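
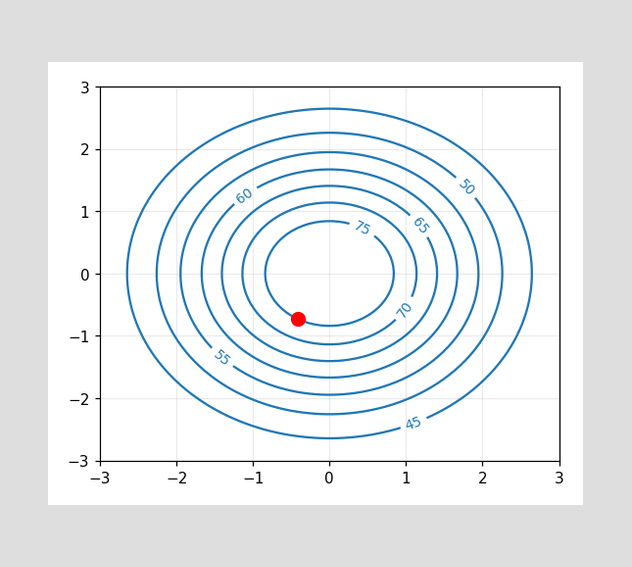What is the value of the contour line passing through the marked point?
75

The marked point sits on the contour labelled 75.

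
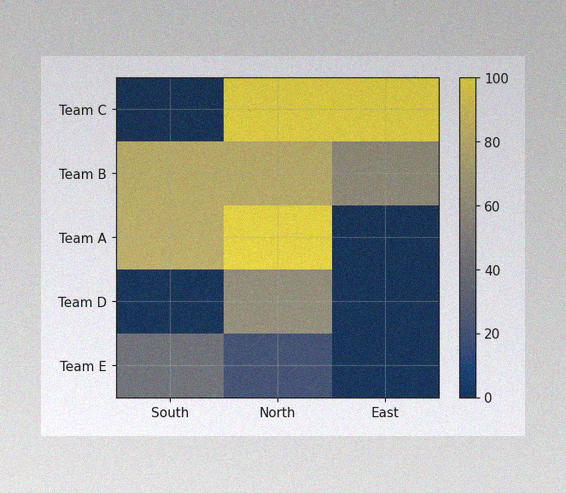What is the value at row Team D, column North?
The image has some photo noise and uneven lighting. Matching cell (Team D, North) against the colorbar gives 60.

60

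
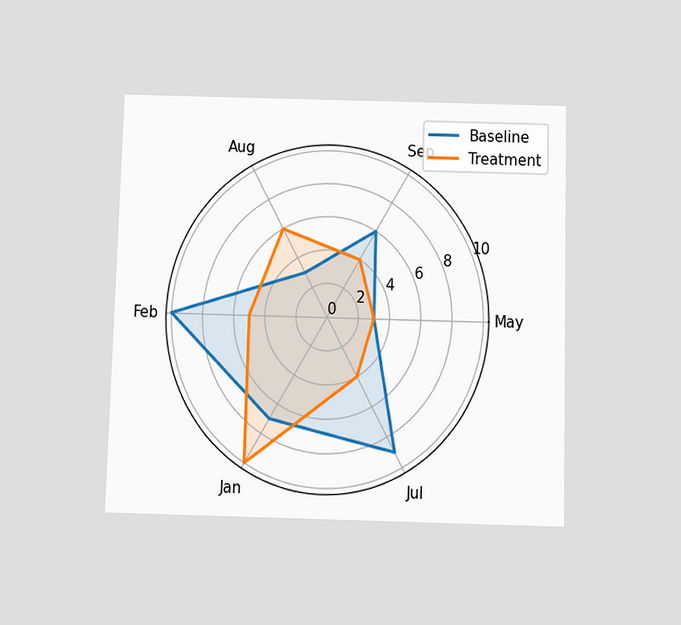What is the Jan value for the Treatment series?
10

The chart is viewed slightly from below. On the Jan axis, Treatment reaches 10.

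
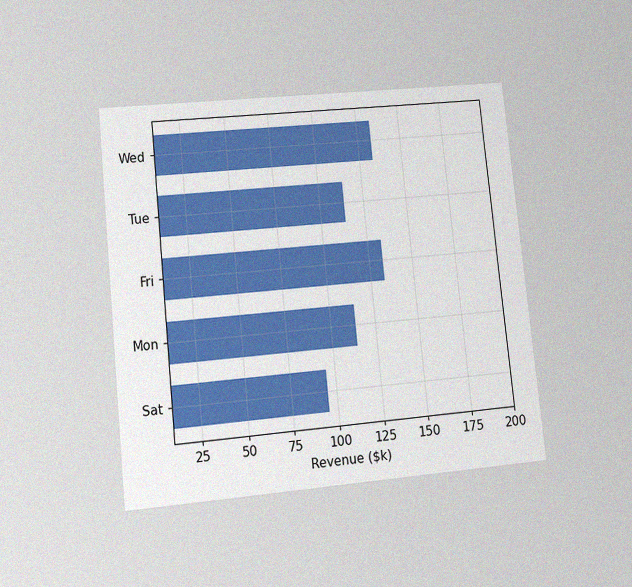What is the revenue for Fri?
The chart is tilted about 6° counter-clockwise and viewed at a slight angle, with some photo noise. Reading along the chart's x-axis, the Fri bar reaches $133k.

$133k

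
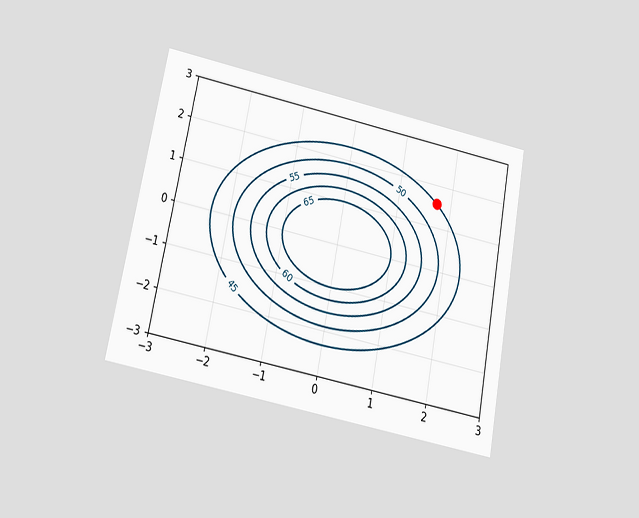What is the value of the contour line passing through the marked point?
The chart is tilted about 11° clockwise and viewed slightly from below. The marked point sits on the contour labelled 45.

45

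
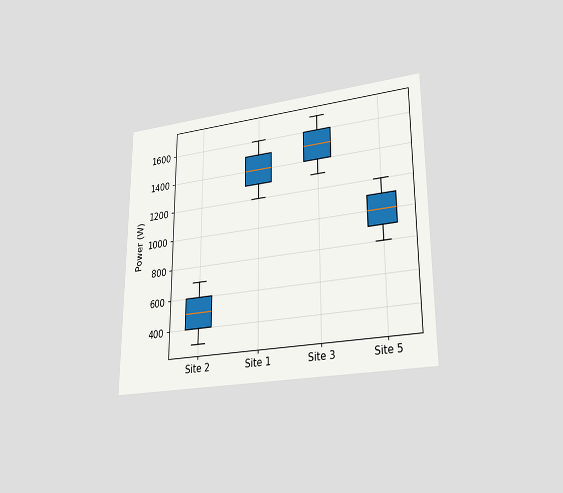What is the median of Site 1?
1400W

The chart is viewed at a slight angle. The median line in the Site 1 box sits at 1400W.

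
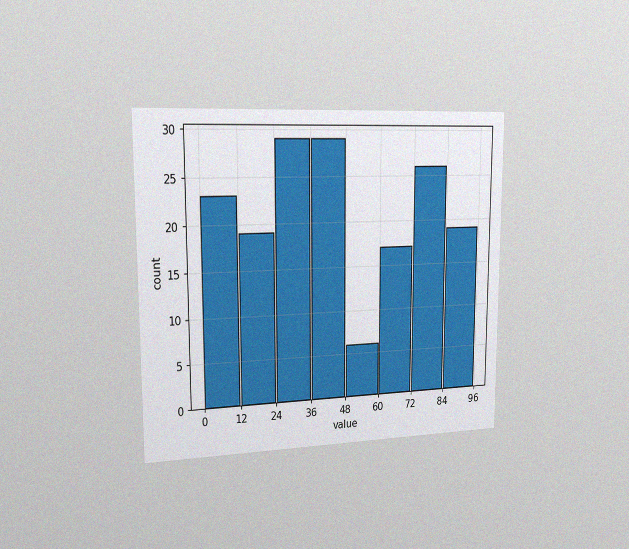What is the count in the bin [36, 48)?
The chart is viewed slightly from the left, with some photo noise. The [36, 48) bin has height 29.

29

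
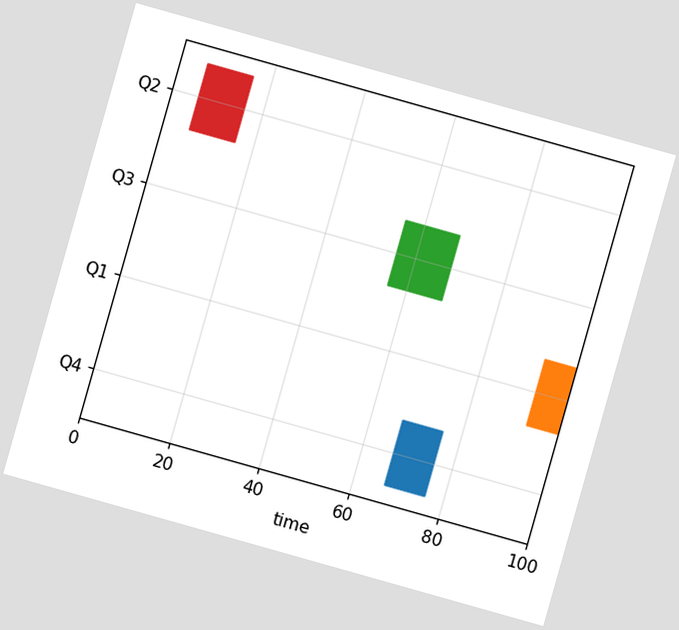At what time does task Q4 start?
67

The chart is tilted about 16° clockwise. The Q4 bar begins at t=67.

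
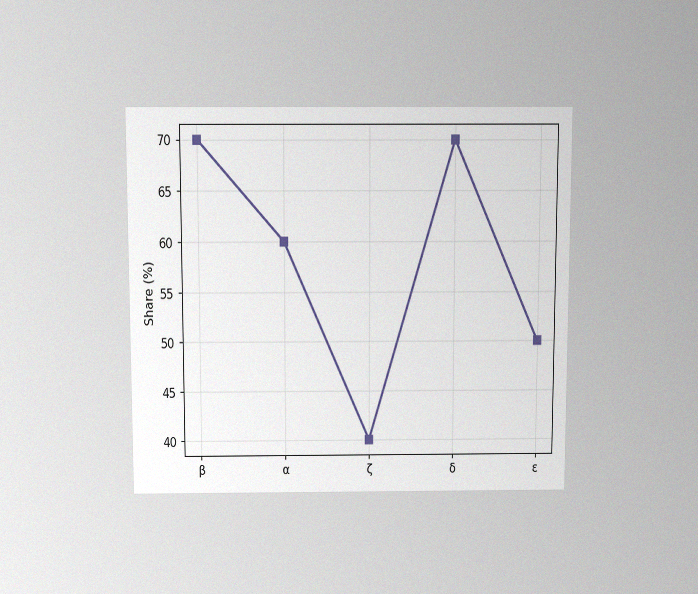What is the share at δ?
70%

The chart is viewed slightly from above, with some photo noise. At δ, the line is at 70%.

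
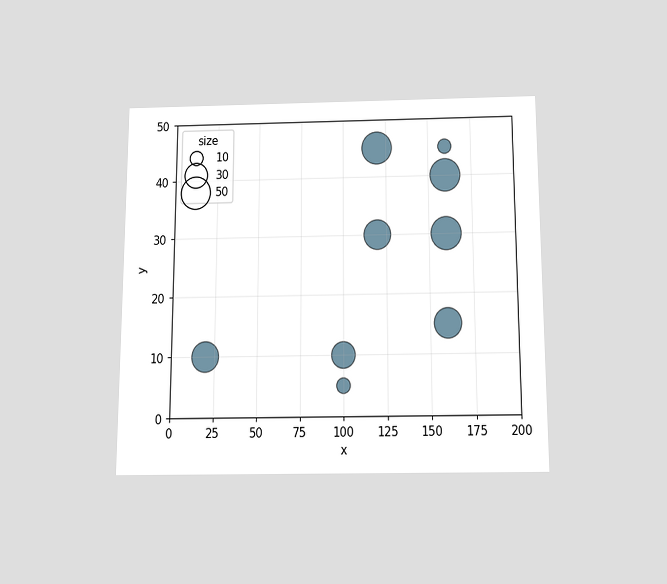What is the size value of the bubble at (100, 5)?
The chart is viewed slightly from below. Matching the bubble at (100, 5) against the size legend gives 10.

10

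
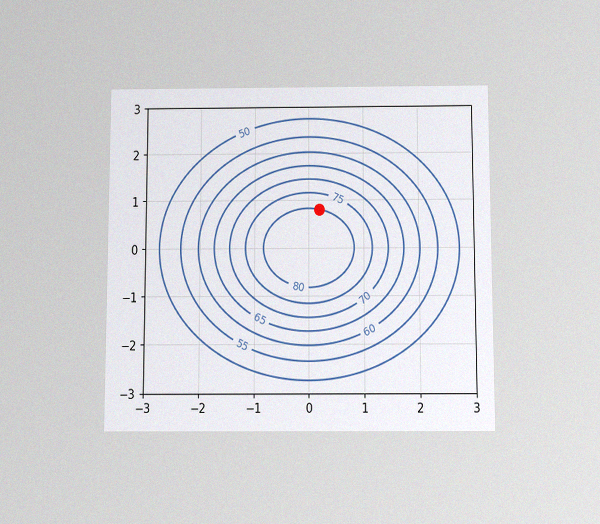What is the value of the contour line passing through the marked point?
80

The chart is viewed slightly from below, with some photo noise. The marked point sits on the contour labelled 80.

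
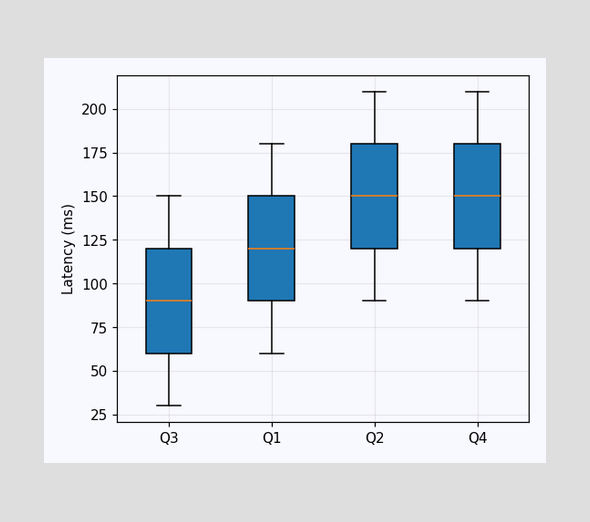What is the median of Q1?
The median line in the Q1 box sits at 120ms.

120ms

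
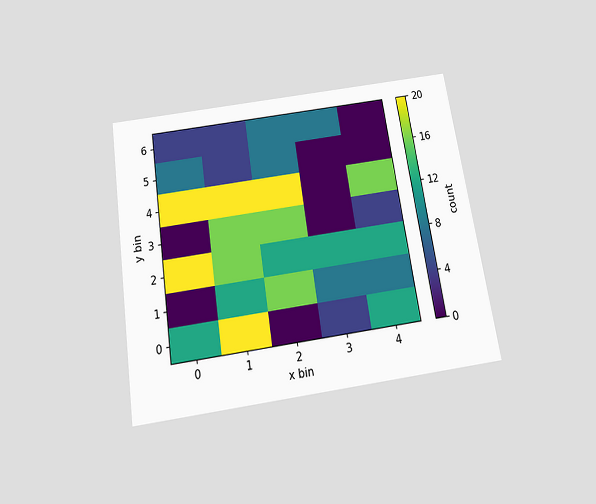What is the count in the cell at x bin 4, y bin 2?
12

The chart is tilted about 9° counter-clockwise and viewed slightly from below. Matching the cell (4, 2) against the colorbar gives 12.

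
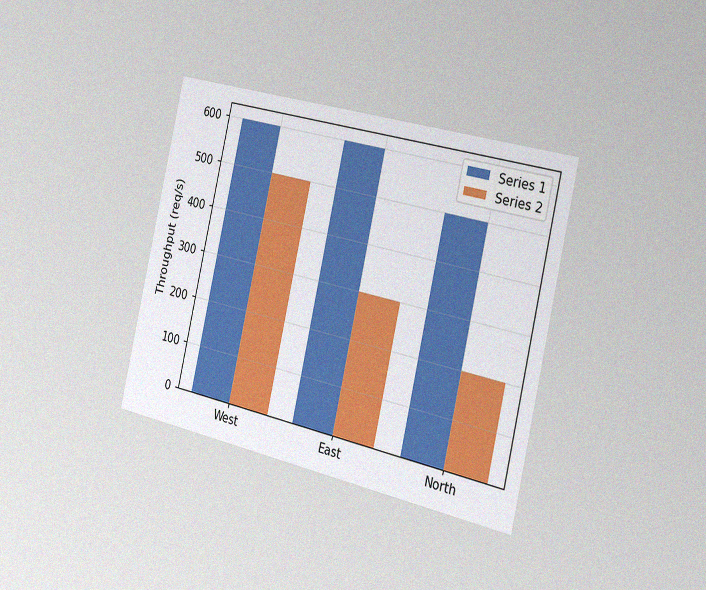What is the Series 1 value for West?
600req/s

The chart is tilted about 13° clockwise and viewed slightly from the right, with some photo noise. The Series 1 bar at West reaches 600req/s on the y-axis.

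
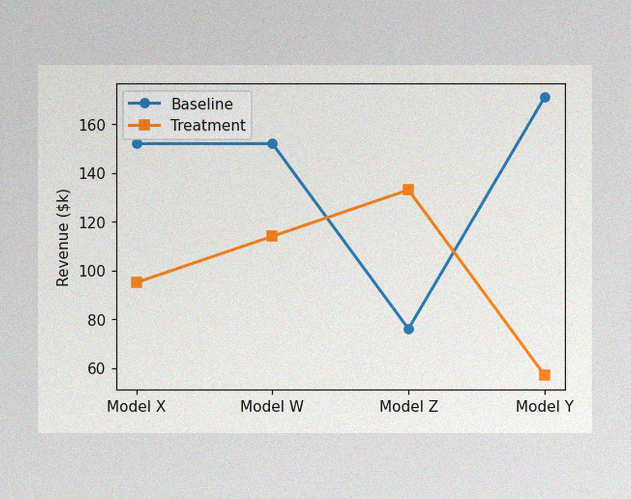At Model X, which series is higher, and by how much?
Baseline, by $57k

The image has some photo noise and uneven lighting. At Model X, Baseline sits above the other line by $57k.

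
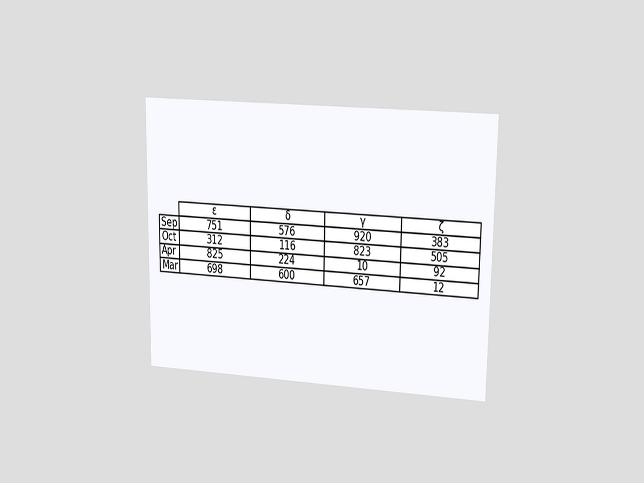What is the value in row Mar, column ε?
The chart is viewed at a slight angle. The (Mar, ε) cell reads 698.

698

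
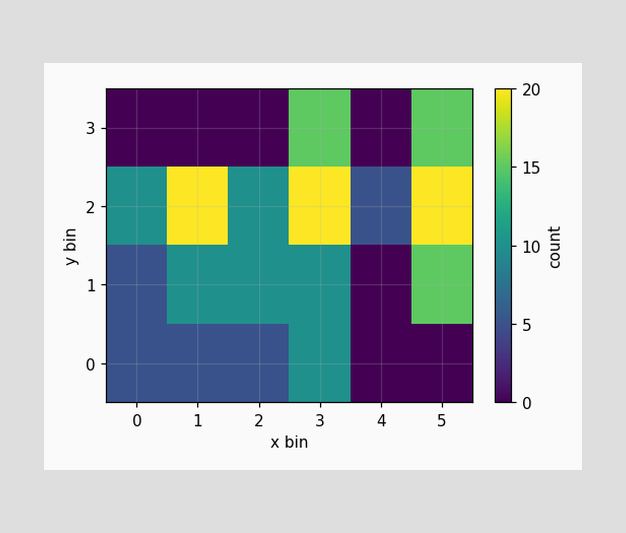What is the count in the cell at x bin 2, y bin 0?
Matching the cell (2, 0) against the colorbar gives 5.

5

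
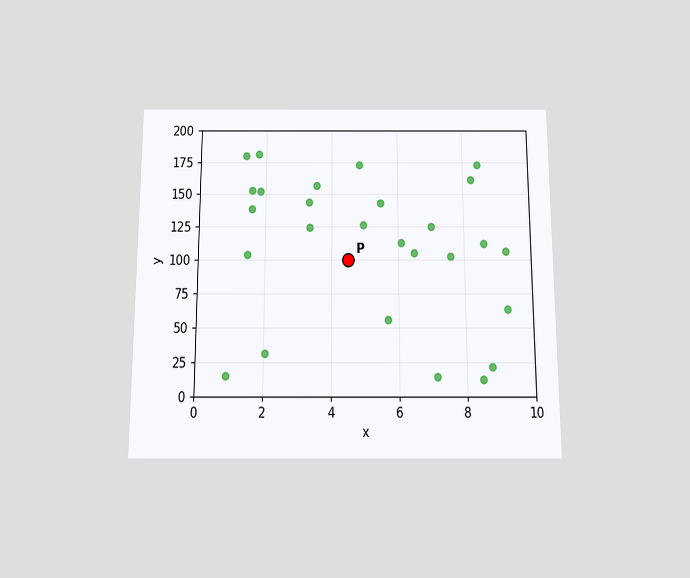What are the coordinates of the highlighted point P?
The chart is viewed slightly from below. Following the gridlines from P to each axis, P sits at (4.5, 100).

(4.5, 100)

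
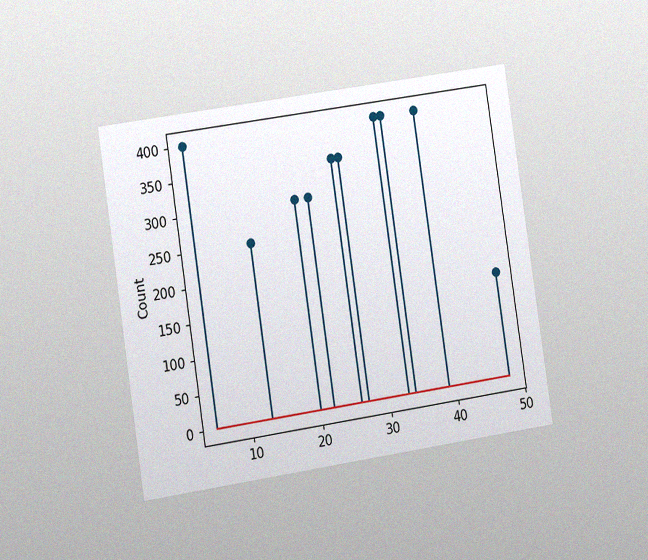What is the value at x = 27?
350

The chart is tilted about 9° counter-clockwise and viewed at a slight angle, with some photo noise. The stem at x=27 reaches 350.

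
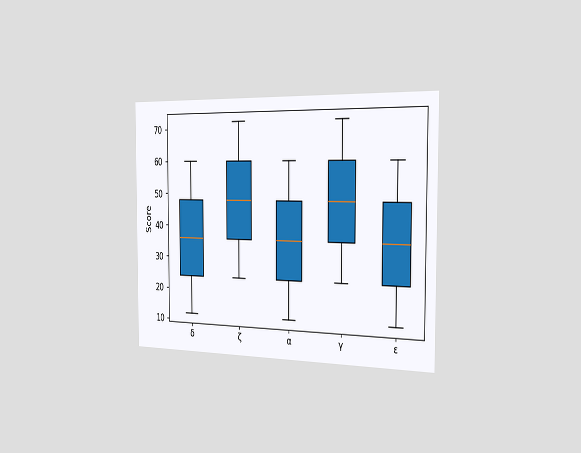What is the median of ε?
36

The chart is viewed slightly from the right. The median line in the ε box sits at 36.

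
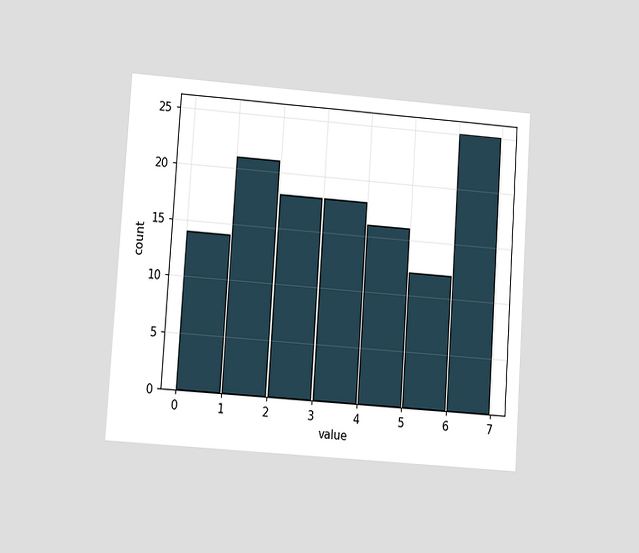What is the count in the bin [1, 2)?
21

The chart is tilted about 4° clockwise and viewed at a slight angle. The [1, 2) bin has height 21.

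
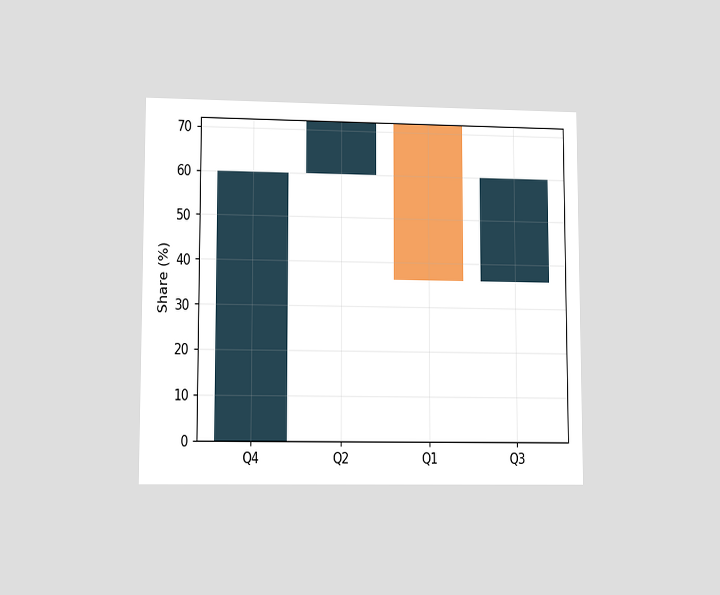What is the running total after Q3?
60%

The chart is viewed at a slight angle. After Q3 the running total reaches 60%.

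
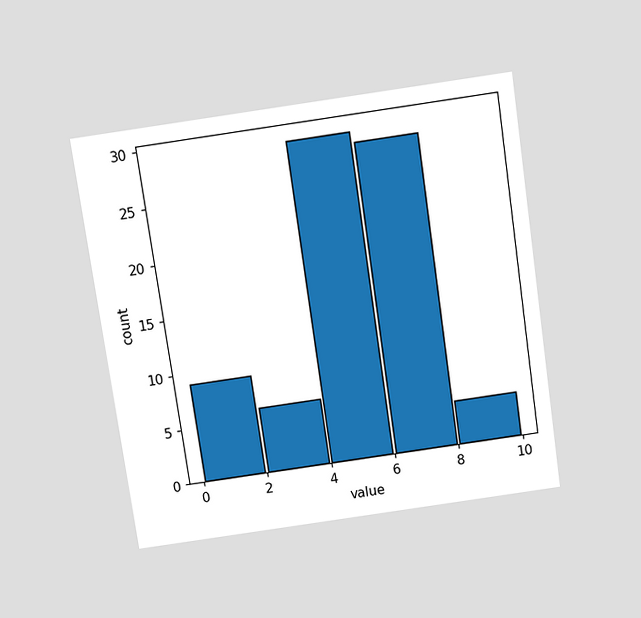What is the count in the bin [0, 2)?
The chart is tilted about 8° counter-clockwise and viewed slightly from above. The [0, 2) bin has height 9.

9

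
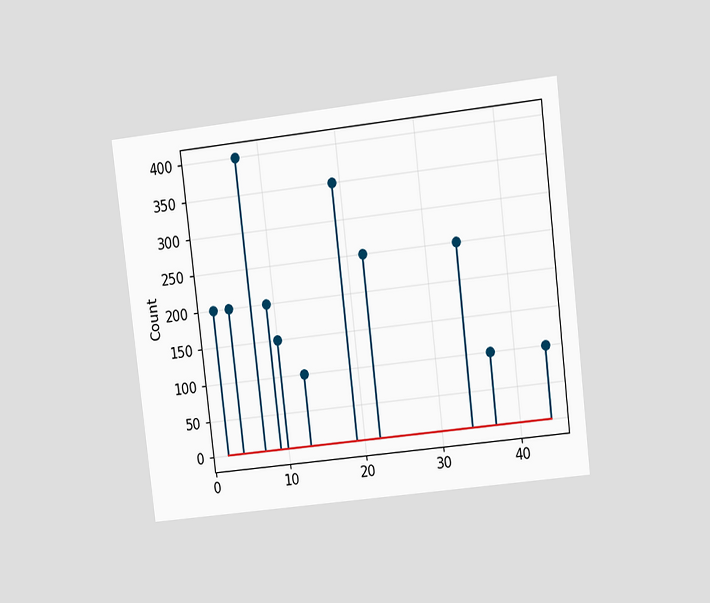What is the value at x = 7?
The chart is tilted about 7° counter-clockwise and viewed at a slight angle. The stem at x=7 reaches 400.

400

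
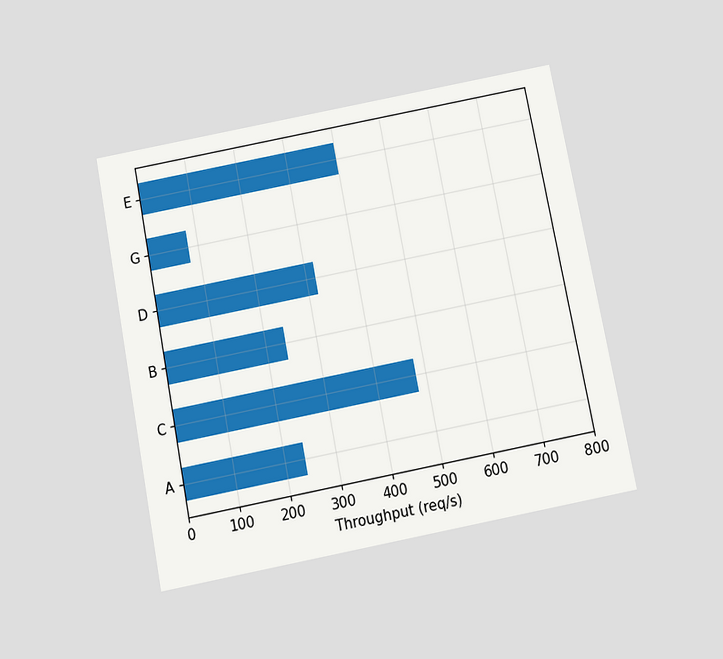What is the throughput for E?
400req/s

The chart is tilted about 11° counter-clockwise and viewed slightly from below. Reading along the chart's x-axis, the E bar reaches 400req/s.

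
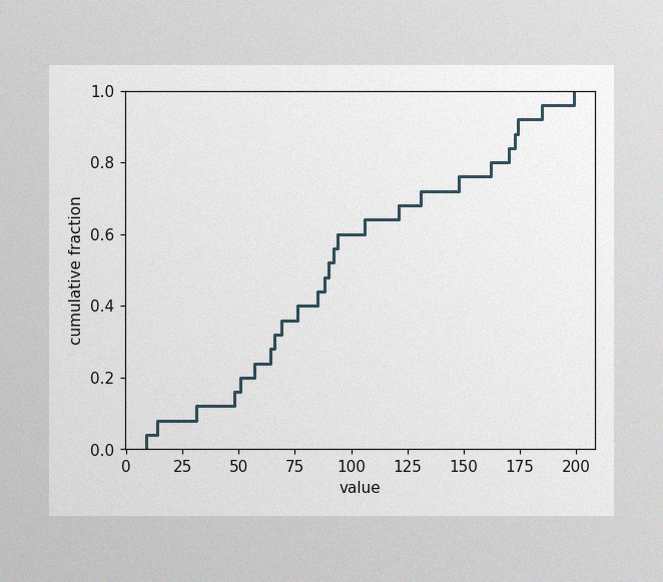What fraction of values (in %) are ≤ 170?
84%

The image has some photo noise and uneven lighting. At x=170 the ECDF step is at 84%.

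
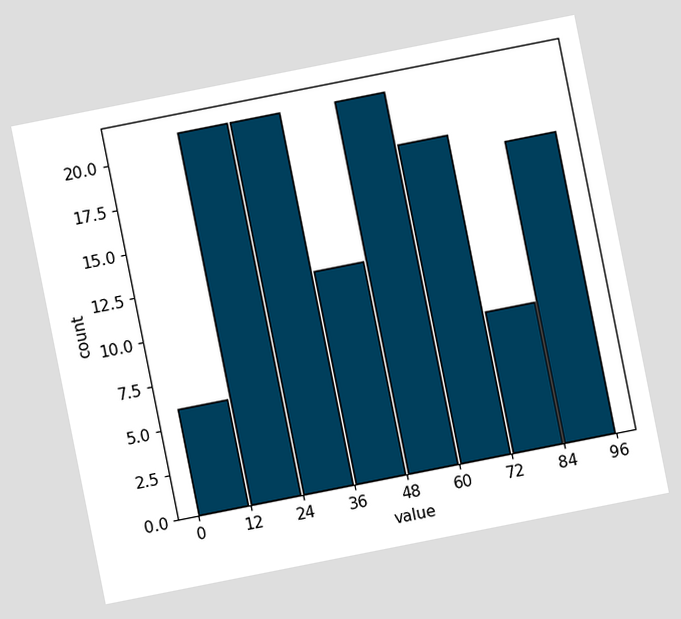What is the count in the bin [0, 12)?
6

The chart is tilted about 11° counter-clockwise. The [0, 12) bin has height 6.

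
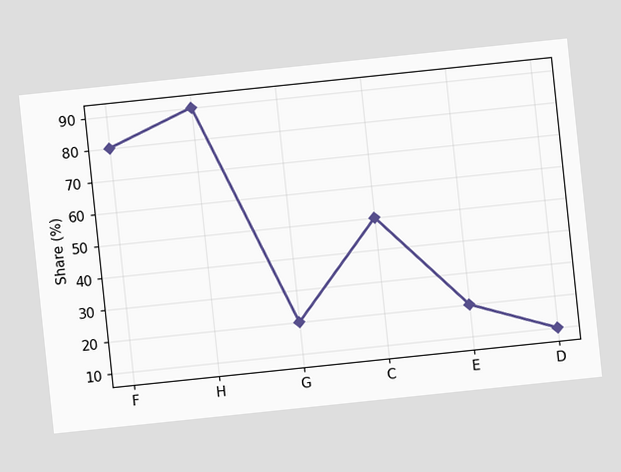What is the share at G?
The chart is tilted about 6° counter-clockwise. At G, the line is at 20%.

20%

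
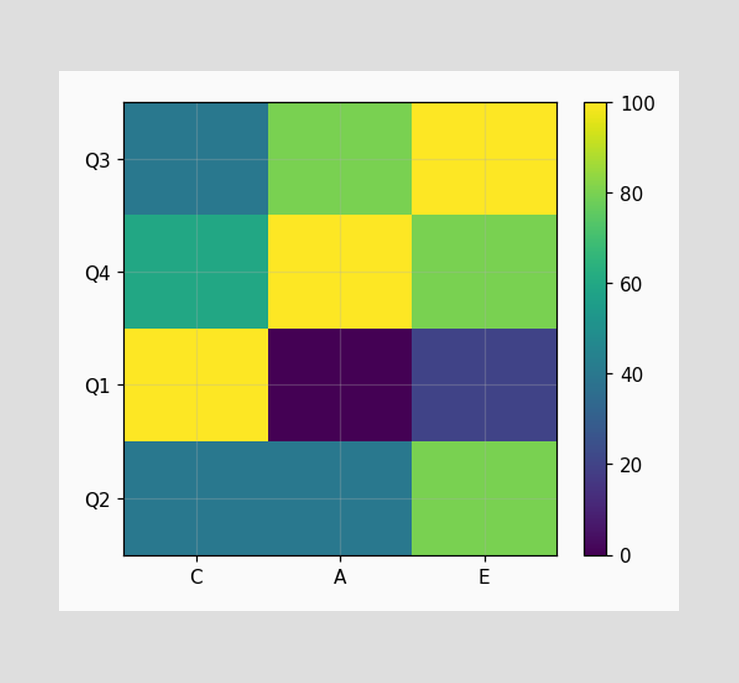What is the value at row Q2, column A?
Matching cell (Q2, A) against the colorbar gives 40.

40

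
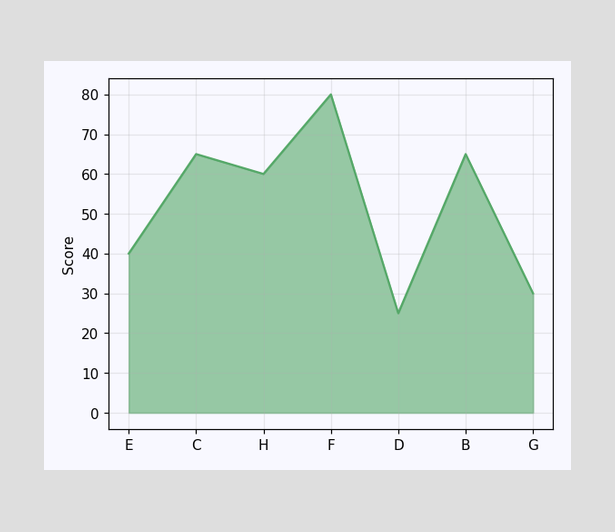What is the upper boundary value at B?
At B the upper boundary is at 65.

65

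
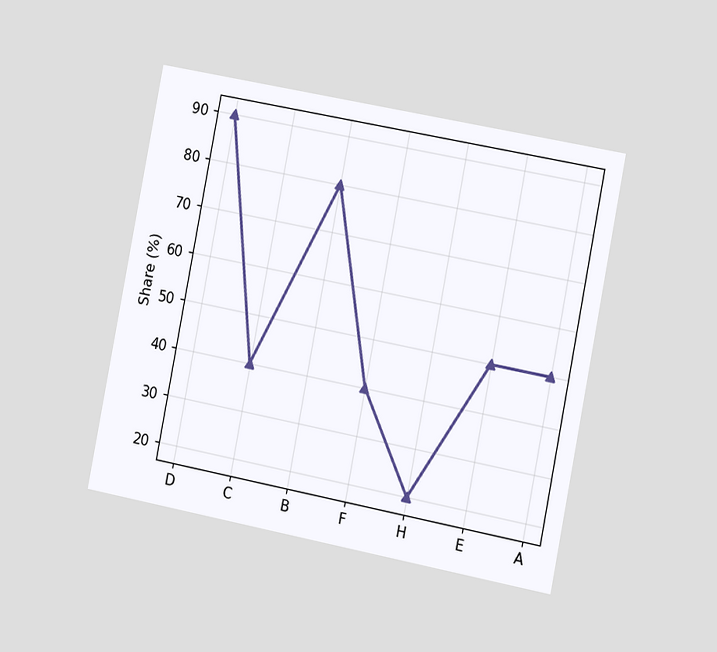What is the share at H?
20%

The chart is tilted about 11° clockwise and viewed slightly from the right. At H, the line is at 20%.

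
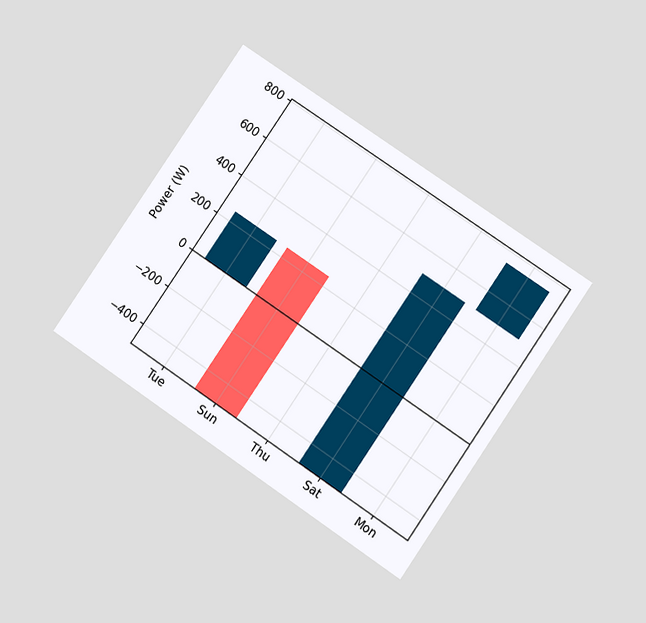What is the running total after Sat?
The chart is tilted about 34° clockwise and viewed at a slight angle. After Sat the running total reaches 500W.

500W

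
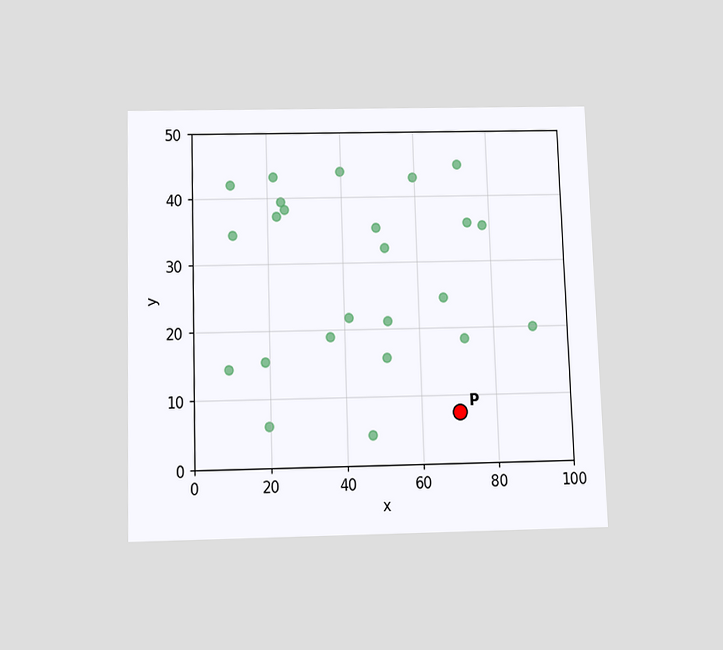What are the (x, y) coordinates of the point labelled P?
The chart is viewed slightly from below. Following the gridlines from P to each axis, P sits at (70, 7.5).

(70, 7.5)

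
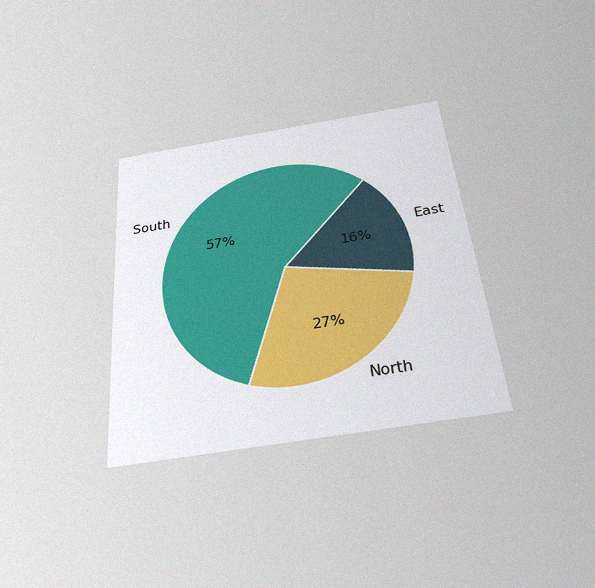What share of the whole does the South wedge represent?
57%

The chart is tilted about 5° counter-clockwise and viewed slightly from below, with some photo noise. The South slice takes up 57% of the pie.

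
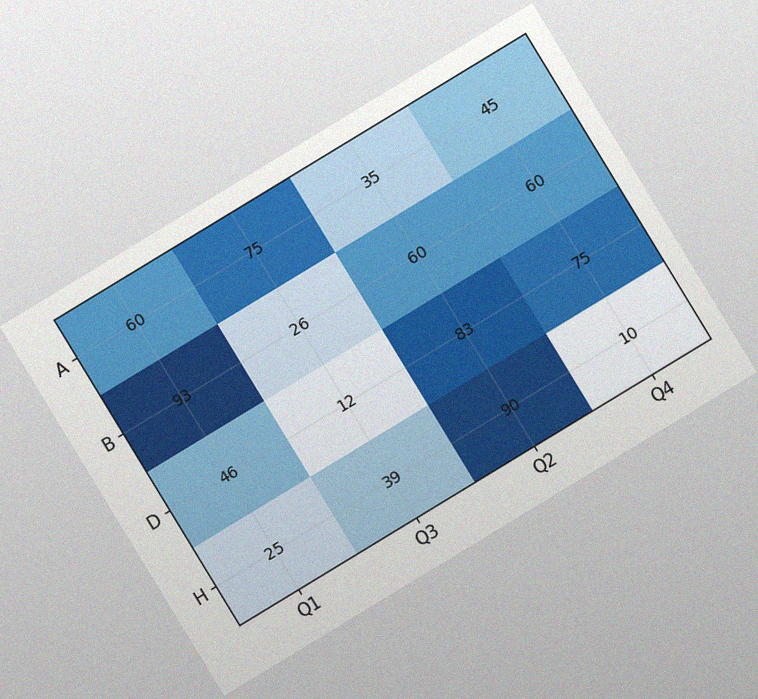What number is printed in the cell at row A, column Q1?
60

The chart is tilted about 31° counter-clockwise, with some photo noise. The (A, Q1) cell reads 60.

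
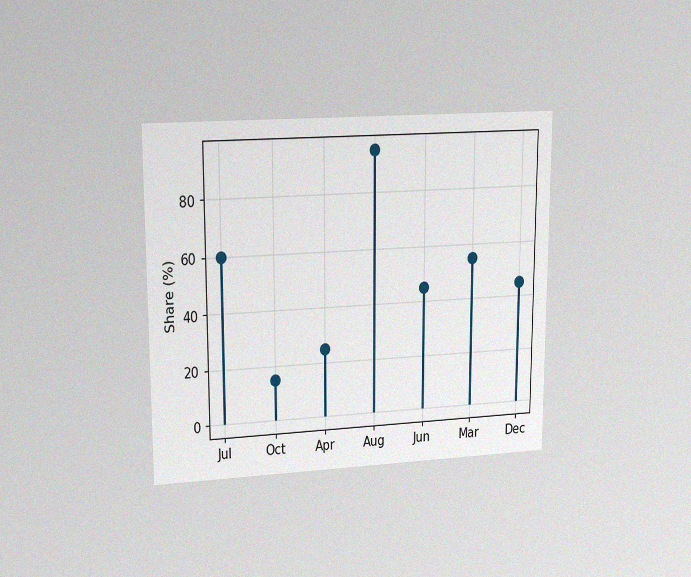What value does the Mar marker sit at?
55%

The chart is viewed at a slight angle, with some photo noise. The Mar marker sits at 55%.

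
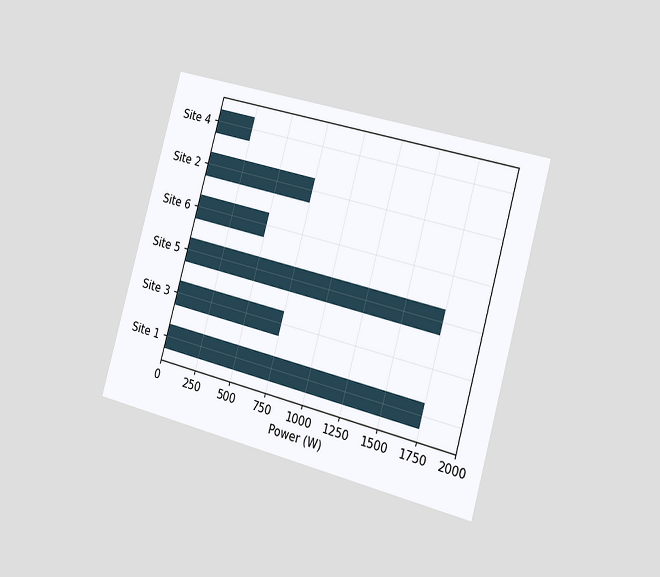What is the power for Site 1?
1750W

The chart is tilted about 15° clockwise and viewed slightly from the right. Reading along the chart's x-axis, the Site 1 bar reaches 1750W.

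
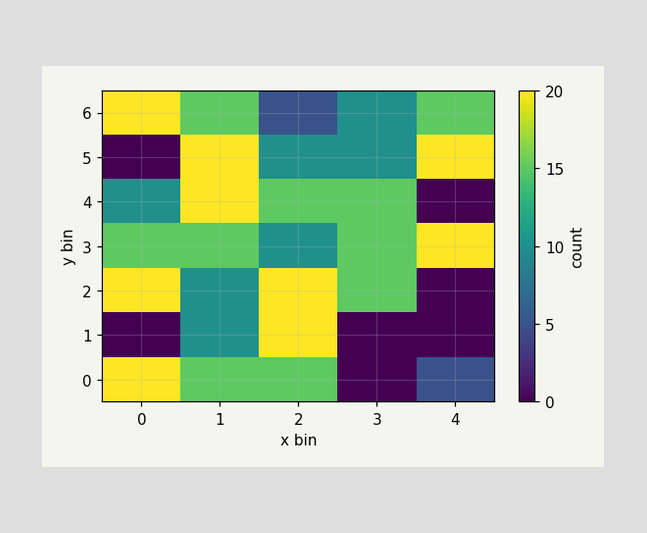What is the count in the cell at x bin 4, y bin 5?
Matching the cell (4, 5) against the colorbar gives 20.

20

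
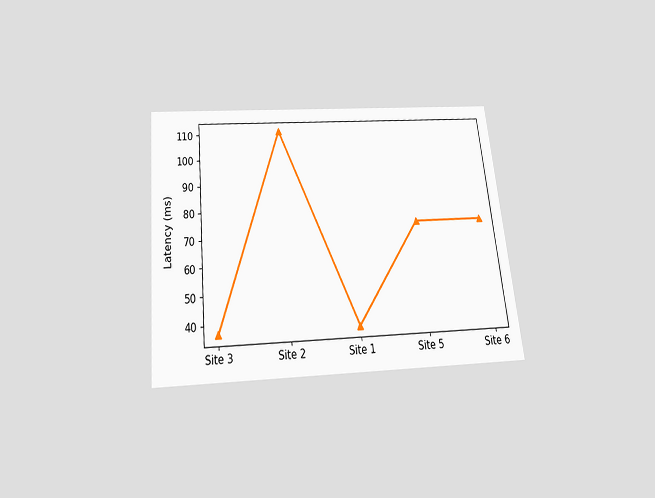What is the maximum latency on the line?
The chart is tilted about 6° counter-clockwise and viewed slightly from below. The highest point is at Site 2, and reading across to the y-axis gives 111ms.

111ms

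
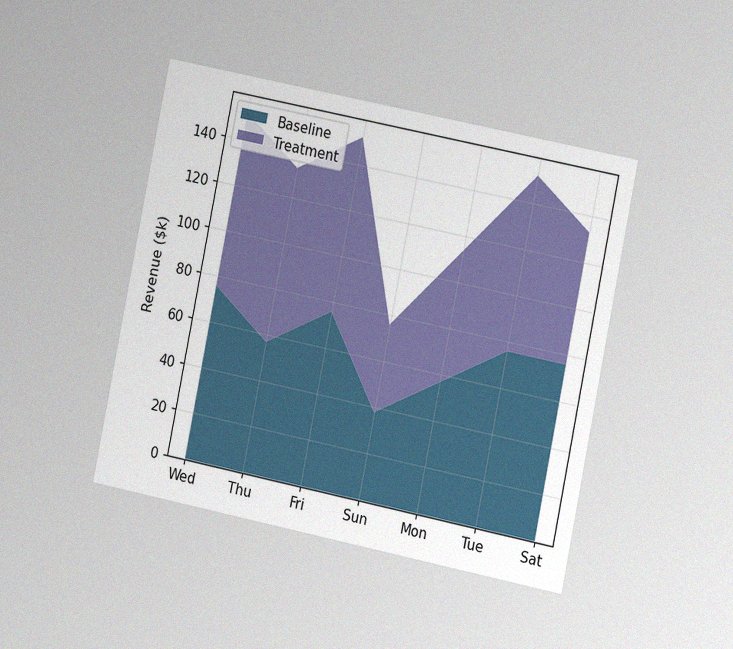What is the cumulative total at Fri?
$152k

The chart is tilted about 11° clockwise and viewed slightly from the right, with some photo noise. The stacked total at Fri reaches $152k.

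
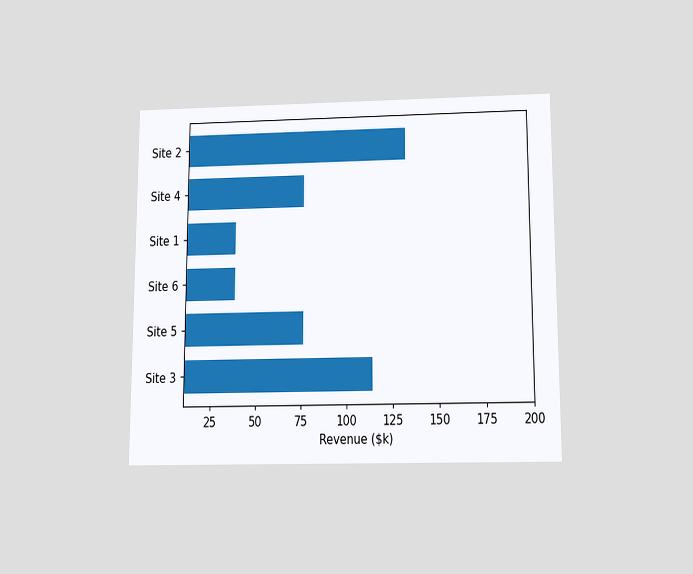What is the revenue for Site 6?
$38k

The chart is viewed slightly from below. Reading along the chart's x-axis, the Site 6 bar reaches $38k.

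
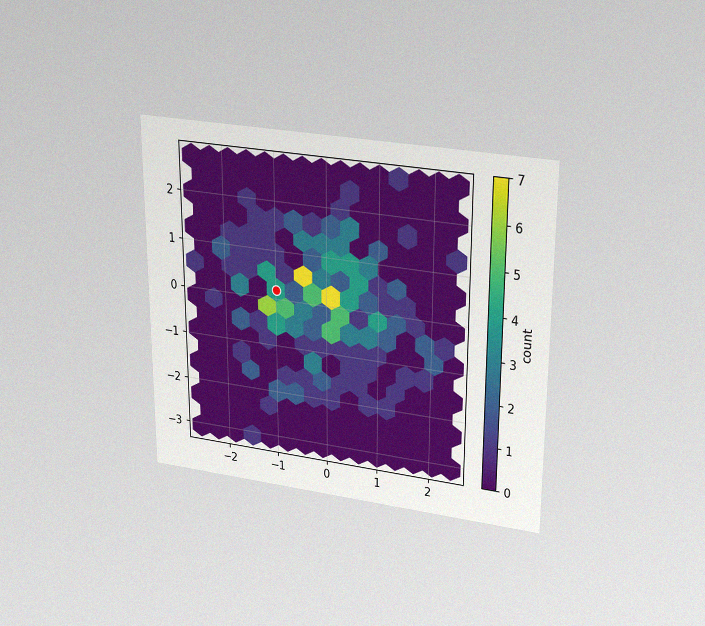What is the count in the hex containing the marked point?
The chart is viewed slightly from above, with some photo noise. The marked hex reads 4 on the colorbar.

4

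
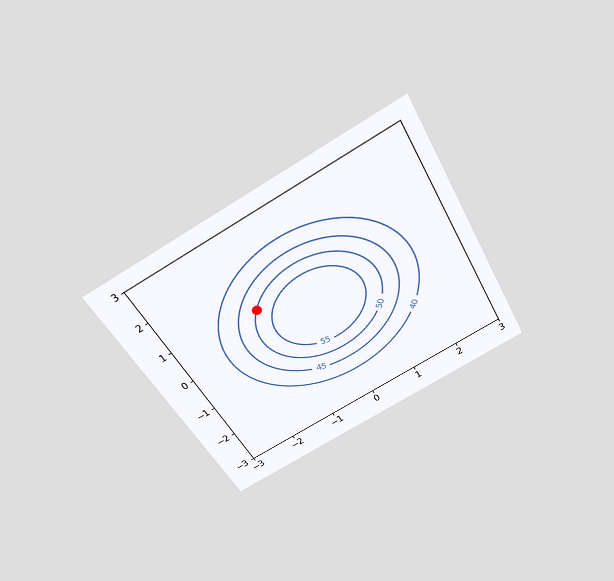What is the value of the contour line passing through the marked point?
50

The chart is tilted about 29° counter-clockwise and viewed slightly from above. The marked point sits on the contour labelled 50.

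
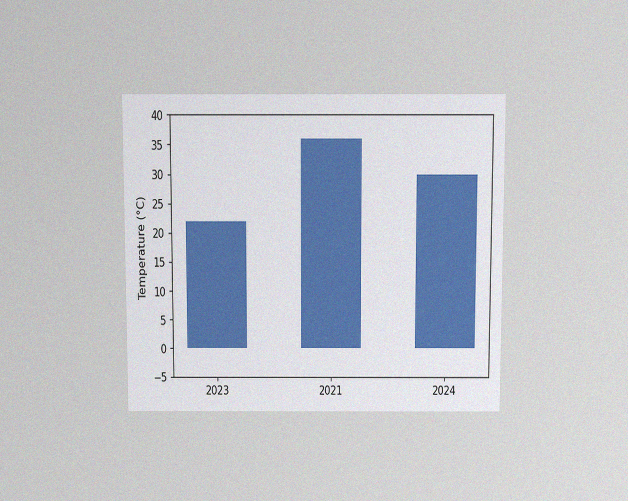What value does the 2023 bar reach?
22°C

The chart is viewed slightly from above, with some photo noise. Reading along the chart's y-axis, the 2023 bar reaches 22°C.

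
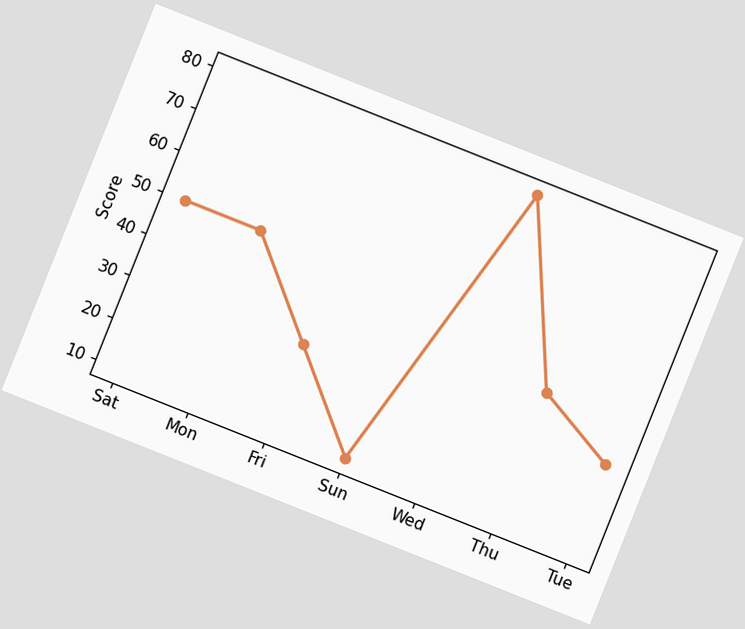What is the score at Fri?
30

The chart is tilted about 22° clockwise. At Fri, the line is at 30.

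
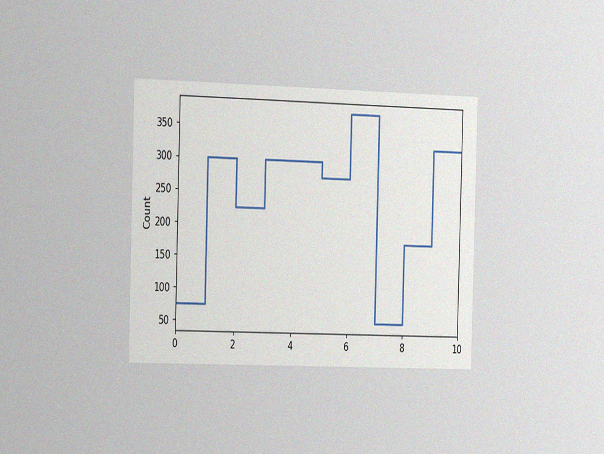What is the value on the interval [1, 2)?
The chart is viewed slightly from the left, with some photo noise. On [1, 2) the step sits at 300.

300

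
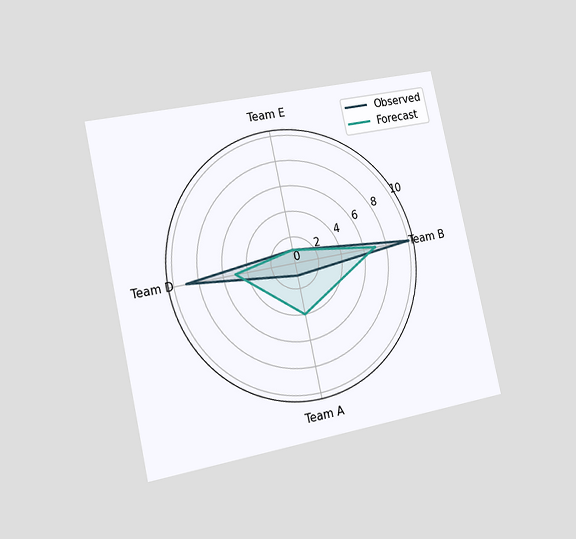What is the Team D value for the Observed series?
The chart is tilted about 12° counter-clockwise and viewed slightly from the left. On the Team D axis, Observed reaches 9.

9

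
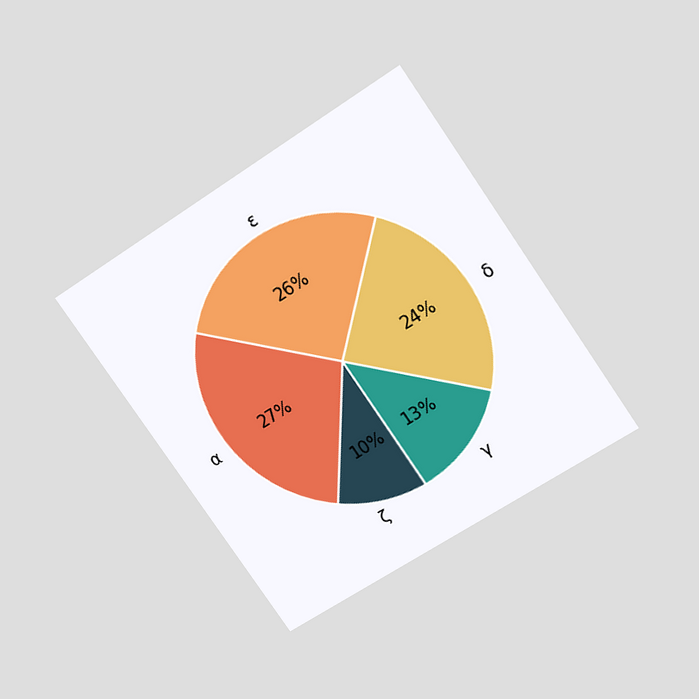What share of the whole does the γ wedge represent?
The chart is tilted about 34° counter-clockwise and viewed slightly from above. The γ slice takes up 13% of the pie.

13%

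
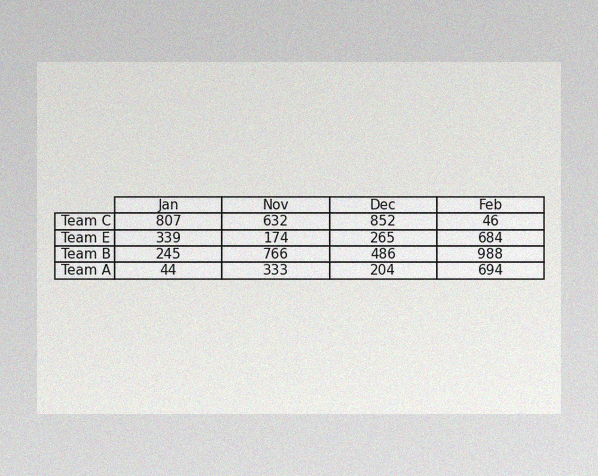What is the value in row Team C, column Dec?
852

The image has some photo noise and uneven lighting. The (Team C, Dec) cell reads 852.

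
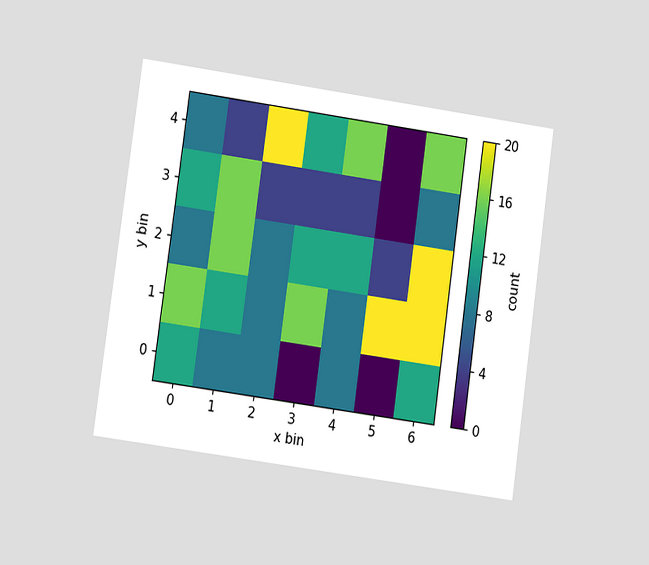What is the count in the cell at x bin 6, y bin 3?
The chart is tilted about 8° clockwise and viewed at a slight angle. Matching the cell (6, 3) against the colorbar gives 8.

8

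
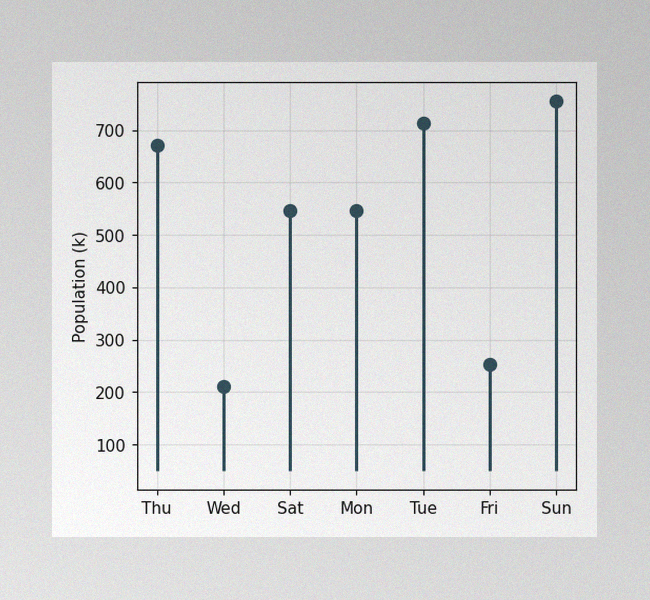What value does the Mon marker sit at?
The image has some photo noise and uneven lighting. The Mon marker sits at 546k.

546k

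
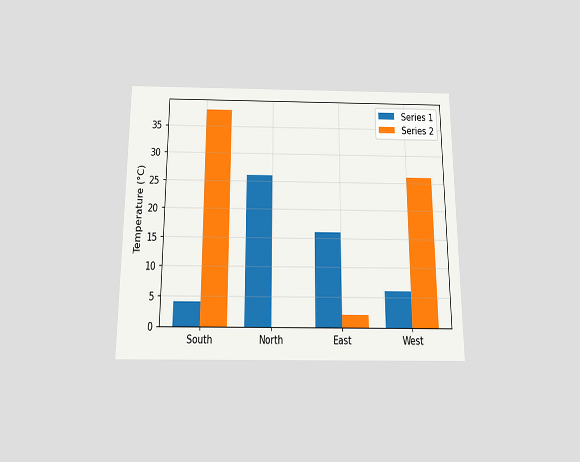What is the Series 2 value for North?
The chart is viewed slightly from below. The Series 2 bar at North reaches 0°C on the y-axis.

0°C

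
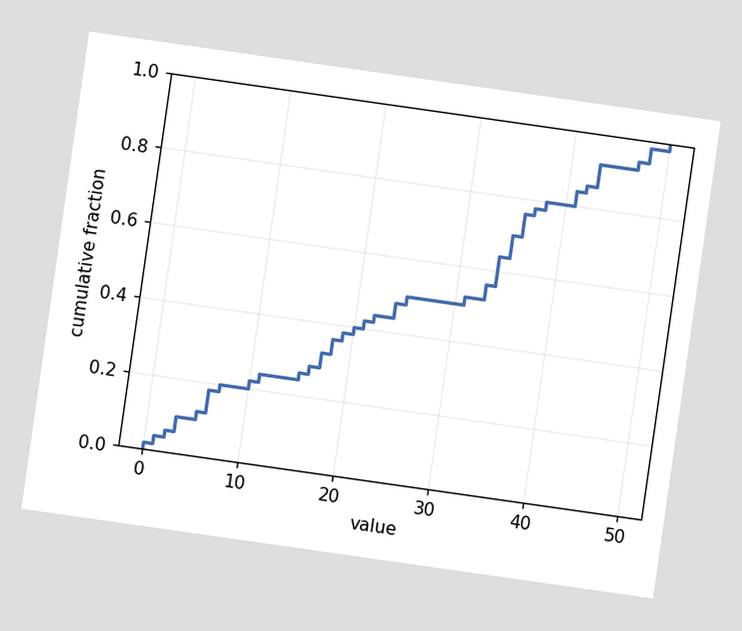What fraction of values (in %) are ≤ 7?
The chart is tilted about 8° clockwise. At x=7 the ECDF step is at 20%.

20%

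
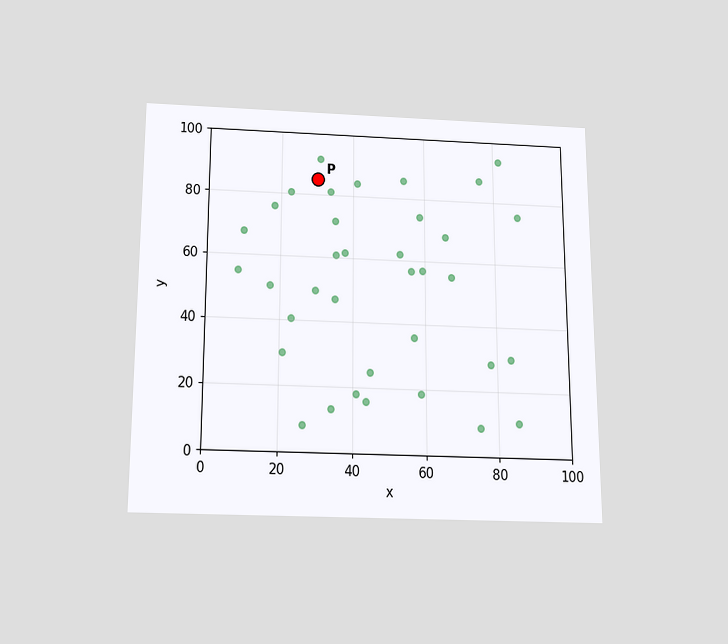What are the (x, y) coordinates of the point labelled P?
(30, 85)

The chart is viewed slightly from below. Following the gridlines from P to each axis, P sits at (30, 85).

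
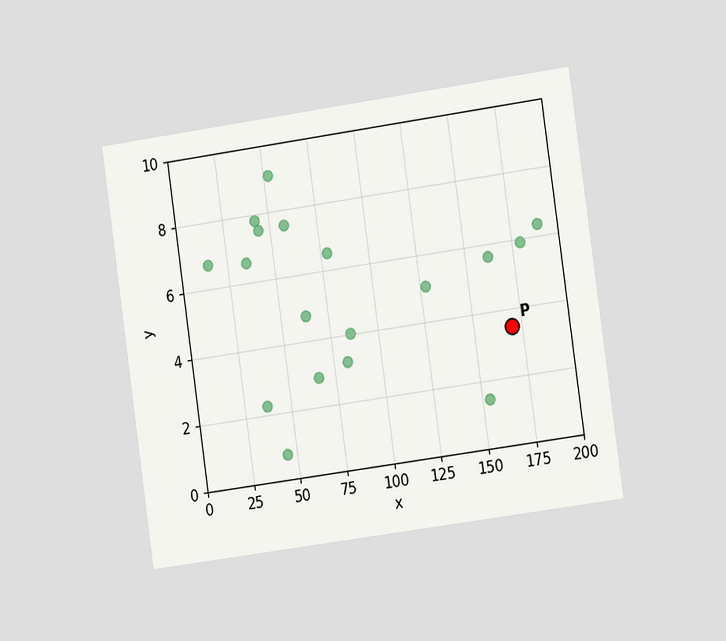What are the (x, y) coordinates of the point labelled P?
(170, 3.5)

The chart is tilted about 8° counter-clockwise and viewed slightly from the right. Following the gridlines from P to each axis, P sits at (170, 3.5).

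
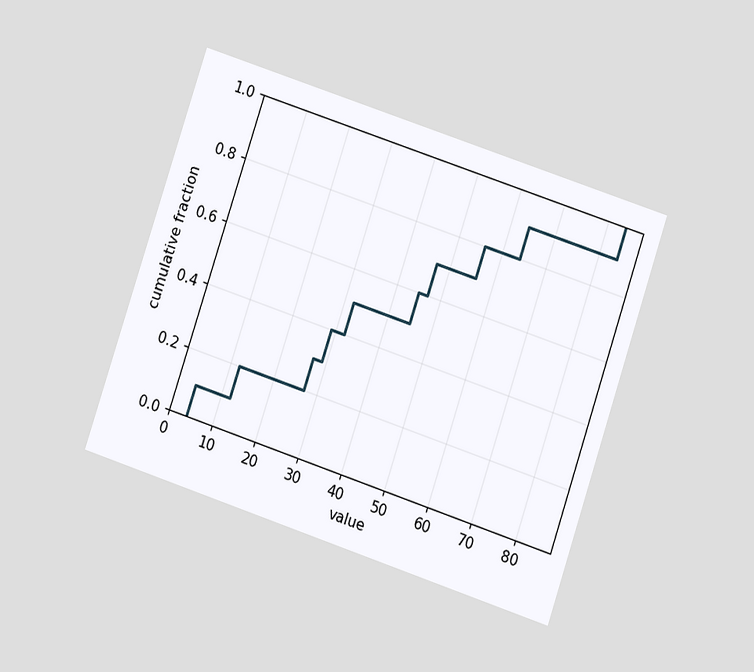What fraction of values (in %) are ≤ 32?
The chart is tilted about 18° clockwise and viewed at a slight angle. At x=32 the ECDF step is at 50%.

50%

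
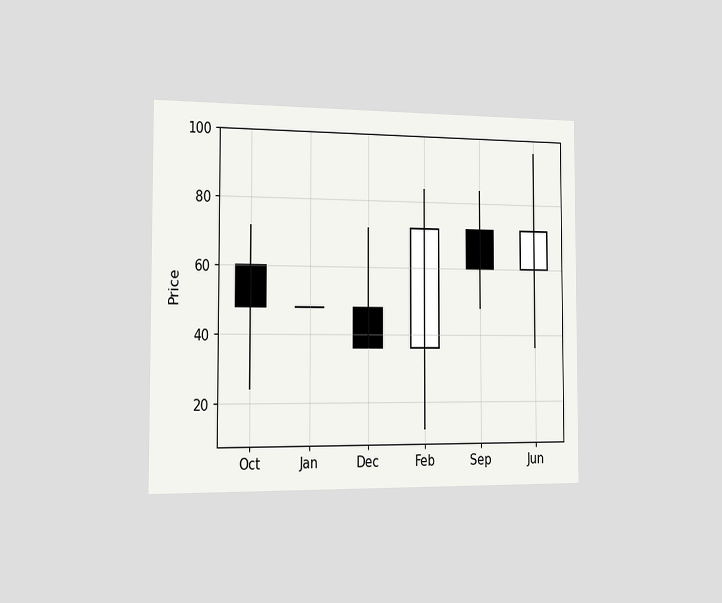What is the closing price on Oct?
The chart is viewed slightly from the left. The Oct candle closes at 48.

48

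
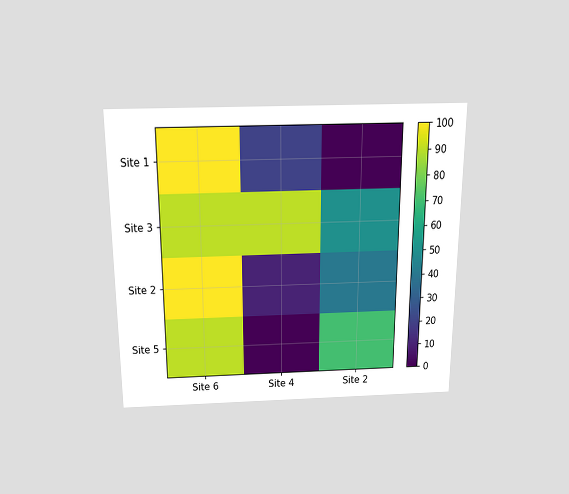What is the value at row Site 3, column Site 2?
The chart is viewed slightly from above. Matching cell (Site 3, Site 2) against the colorbar gives 50.

50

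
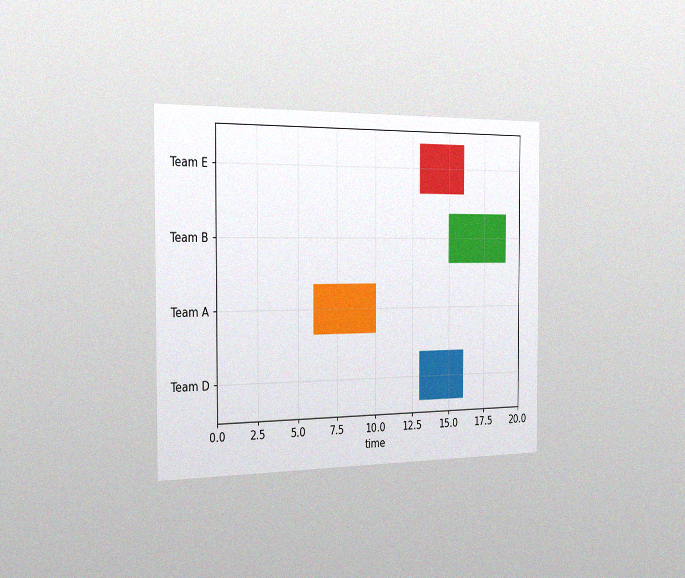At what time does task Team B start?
15

The chart is viewed slightly from the left, with some photo noise. The Team B bar begins at t=15.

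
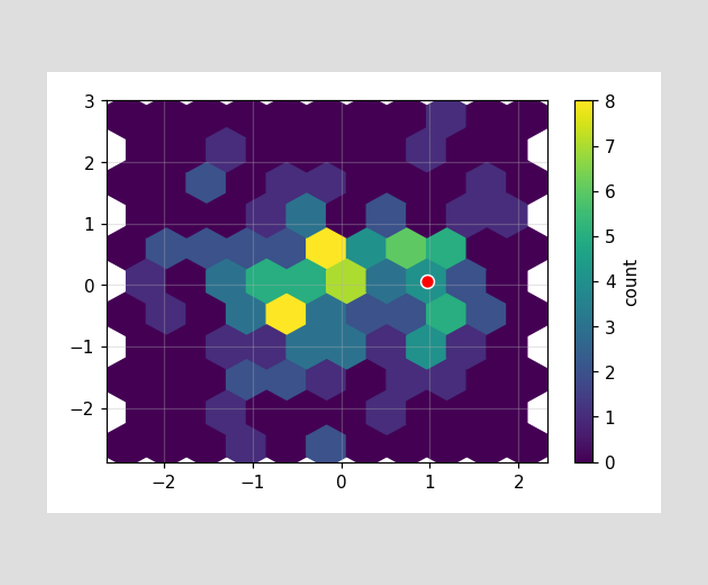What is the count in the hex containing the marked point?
4

The marked hex reads 4 on the colorbar.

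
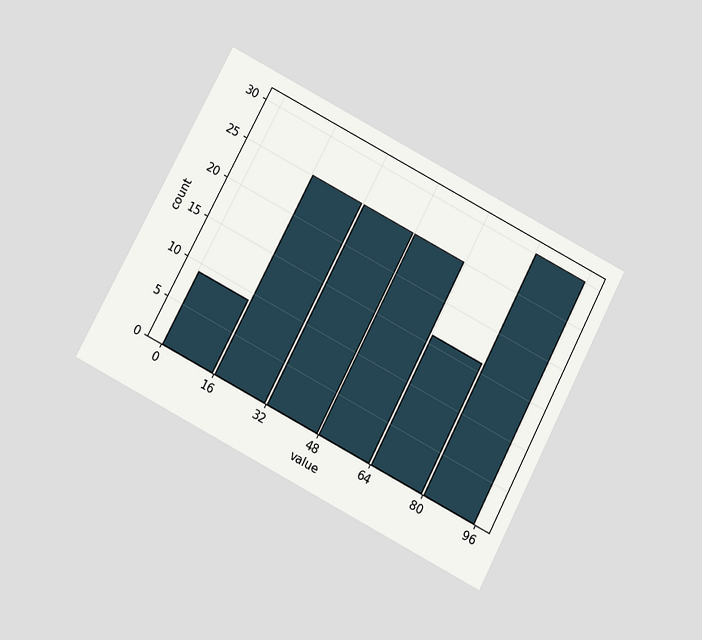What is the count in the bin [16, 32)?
The chart is tilted about 28° clockwise and viewed slightly from below. The [16, 32) bin has height 25.

25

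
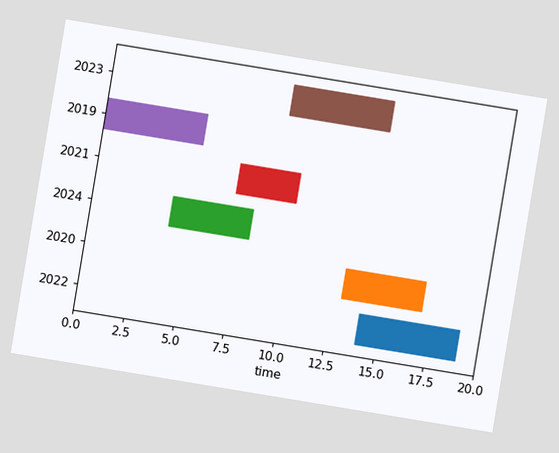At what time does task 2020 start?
13

The chart is tilted about 9° clockwise. The 2020 bar begins at t=13.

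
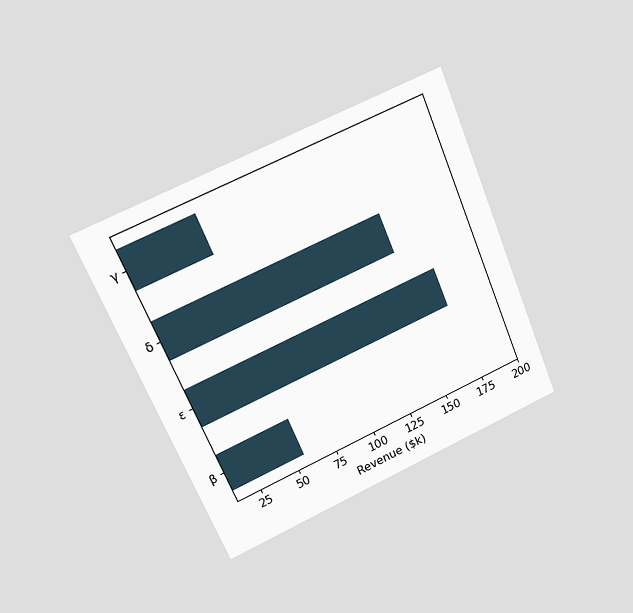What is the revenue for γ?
$57k

The chart is tilted about 23° counter-clockwise and viewed at a slight angle. Reading along the chart's x-axis, the γ bar reaches $57k.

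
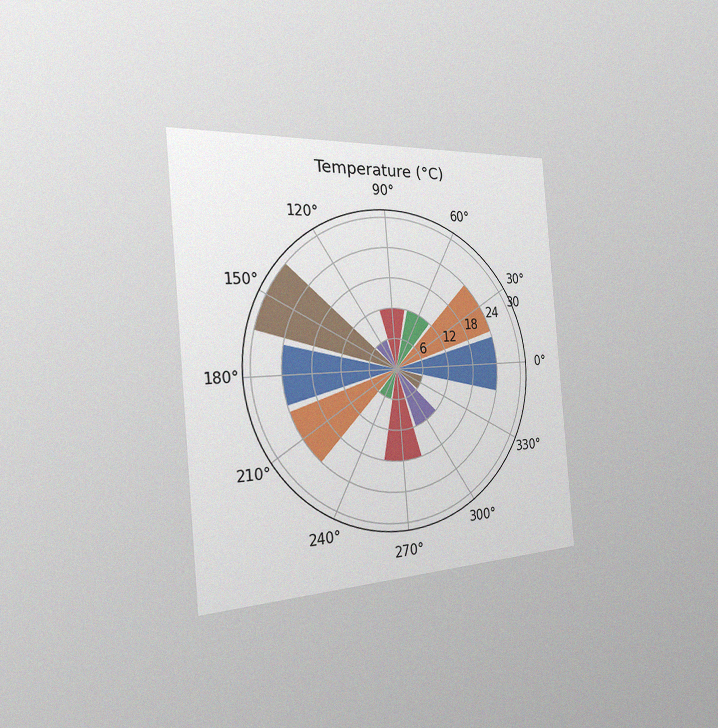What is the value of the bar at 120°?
The chart is tilted about 5° counter-clockwise and viewed slightly from the left, with some photo noise. The bar at 120° reaches 6°C on the radial axis.

6°C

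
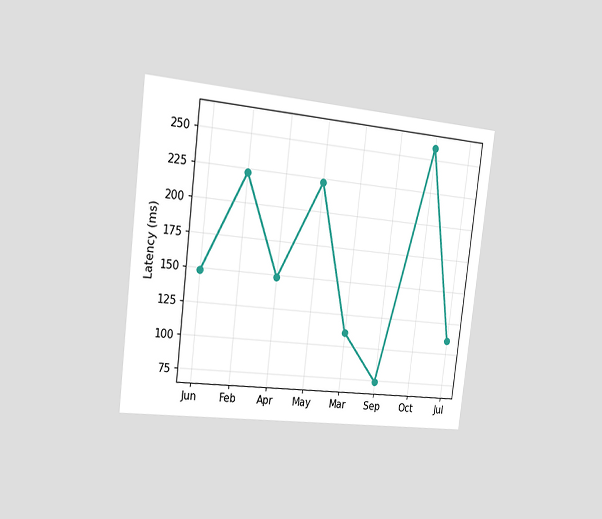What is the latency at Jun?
148ms

The chart is tilted about 7° clockwise and viewed slightly from the left. At Jun, the line is at 148ms.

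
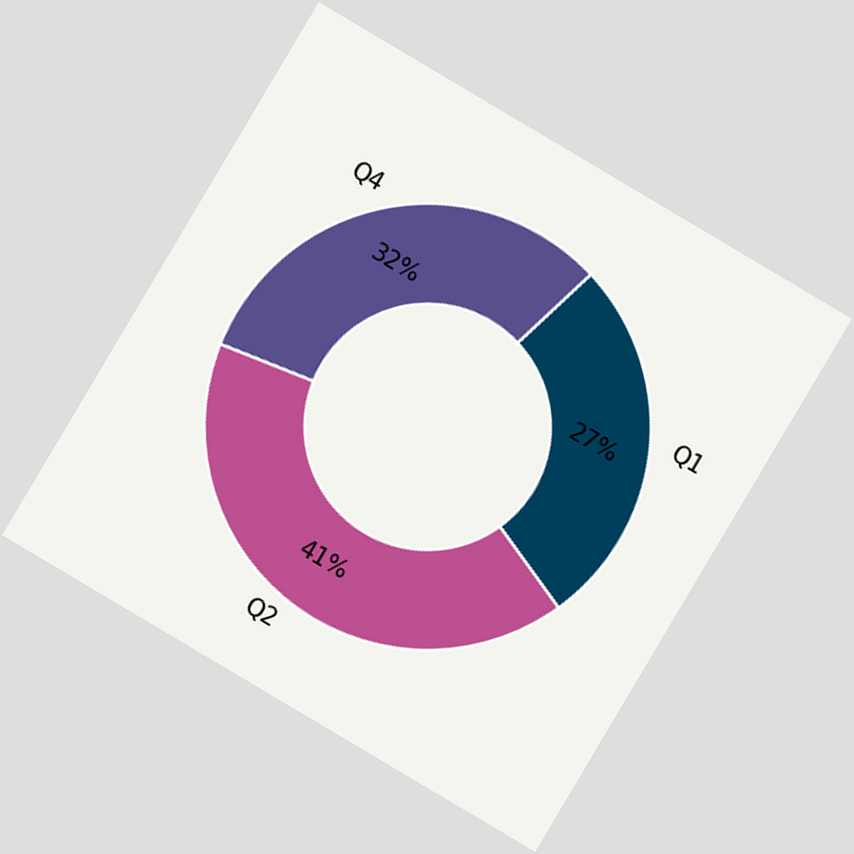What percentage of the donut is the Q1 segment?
The chart is tilted about 31° clockwise. The Q1 segment takes up 27% of the ring.

27%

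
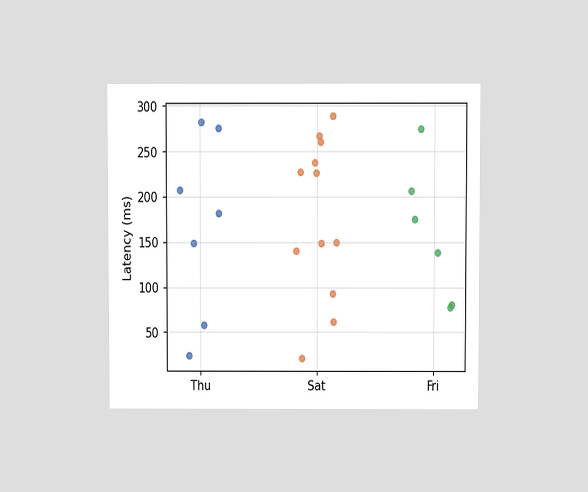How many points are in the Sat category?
The chart is viewed at a slight angle. Counting the markers in the Sat column gives 12.

12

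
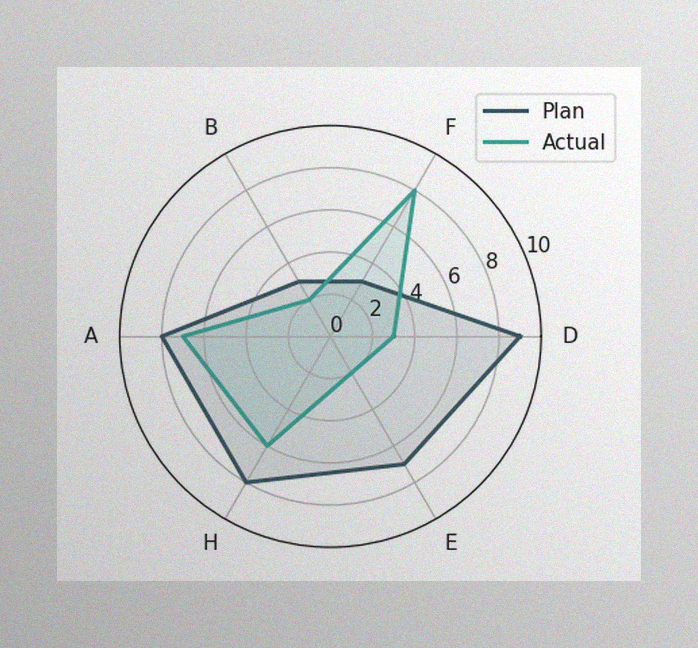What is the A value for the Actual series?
The image has some photo noise and uneven lighting. On the A axis, Actual reaches 7.

7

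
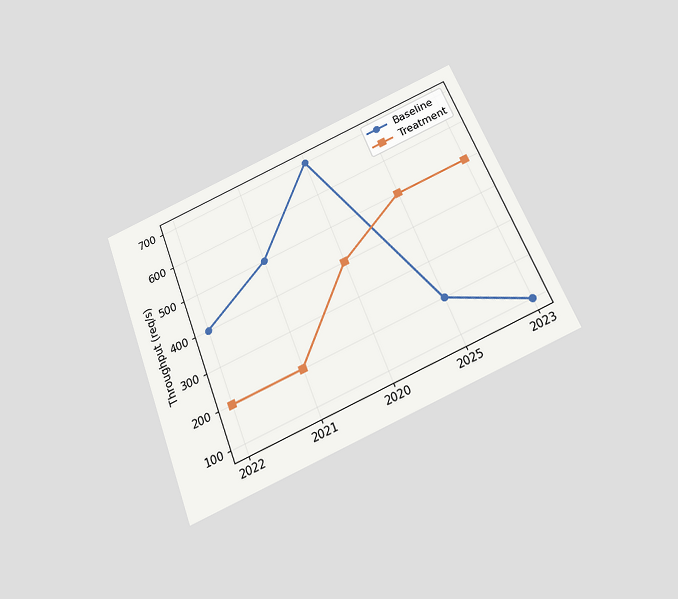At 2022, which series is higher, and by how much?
Baseline, by 200req/s

The chart is tilted about 22° counter-clockwise and viewed slightly from below. At 2022, Baseline sits above the other line by 200req/s.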